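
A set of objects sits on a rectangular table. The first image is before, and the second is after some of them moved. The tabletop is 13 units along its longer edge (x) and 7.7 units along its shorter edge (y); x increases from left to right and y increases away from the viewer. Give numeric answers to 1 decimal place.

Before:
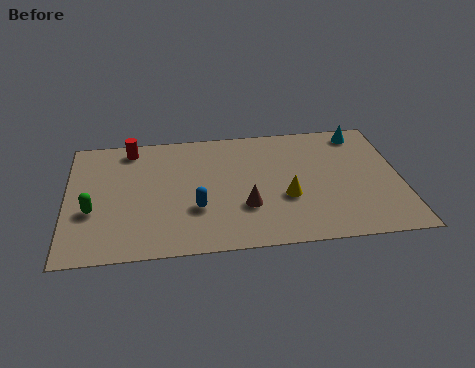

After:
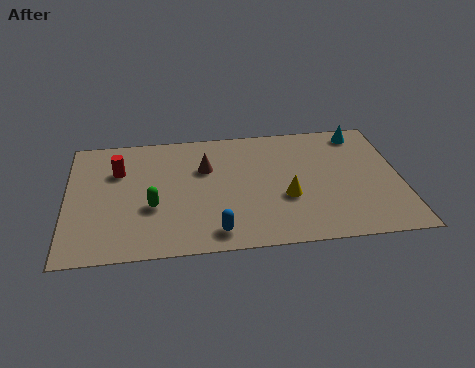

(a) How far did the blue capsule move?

1.7

The blue capsule moved from about (5.0, 2.6) to (5.7, 1.1), a distance of √(0.7² + 1.5²) ≈ 1.7.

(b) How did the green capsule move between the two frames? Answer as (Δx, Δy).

(2.3, 0.0)

From the two frames, the green capsule sits at roughly (1.0, 2.9) before and (3.3, 2.9) after.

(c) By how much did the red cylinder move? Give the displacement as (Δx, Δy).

(-0.5, -1.4)

The red cylinder was at about (2.5, 6.7) and moved to about (2.0, 5.3).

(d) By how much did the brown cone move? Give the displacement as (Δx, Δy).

(-1.5, 2.6)

From the two frames, the brown cone sits at roughly (6.9, 2.5) before and (5.4, 5.1) after.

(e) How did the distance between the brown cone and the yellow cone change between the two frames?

+2.2

The distance was about 1.6 in the first image and 3.8 in the second, so they moved 2.2 units further apart.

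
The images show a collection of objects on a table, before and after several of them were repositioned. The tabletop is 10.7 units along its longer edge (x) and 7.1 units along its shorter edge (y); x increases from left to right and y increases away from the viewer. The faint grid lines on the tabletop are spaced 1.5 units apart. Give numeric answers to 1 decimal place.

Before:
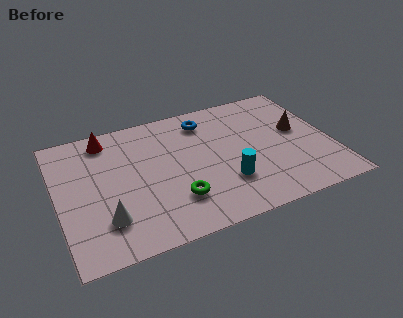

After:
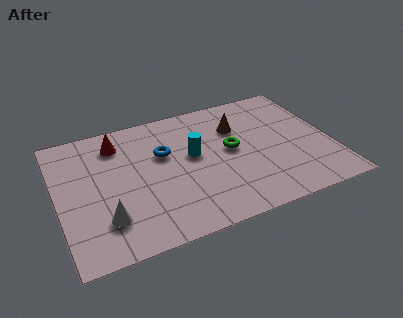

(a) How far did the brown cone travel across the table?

2.5

The brown cone was near (9.5, 4.0) before and (7.2, 5.0) after, so it travelled √(2.3² + 1.0²) ≈ 2.5 units.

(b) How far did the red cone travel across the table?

0.6

From (2.1, 6.1) to (2.5, 5.7), the red cone covered √(0.4² + 0.4²) ≈ 0.6 units.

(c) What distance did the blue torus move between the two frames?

2.2

The blue torus was near (6.0, 5.8) before and (4.2, 4.5) after, so it travelled √(1.8² + 1.3²) ≈ 2.2 units.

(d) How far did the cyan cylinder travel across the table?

2.2

From (6.4, 2.1) to (5.3, 4.0), the cyan cylinder covered √(1.1² + 1.9²) ≈ 2.2 units.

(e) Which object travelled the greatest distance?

the green torus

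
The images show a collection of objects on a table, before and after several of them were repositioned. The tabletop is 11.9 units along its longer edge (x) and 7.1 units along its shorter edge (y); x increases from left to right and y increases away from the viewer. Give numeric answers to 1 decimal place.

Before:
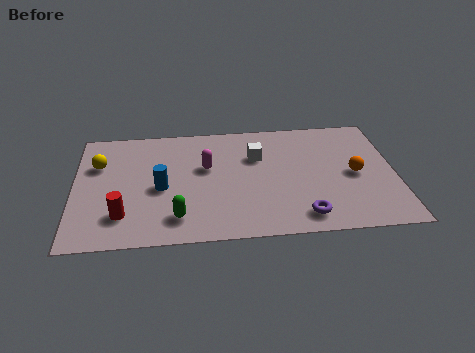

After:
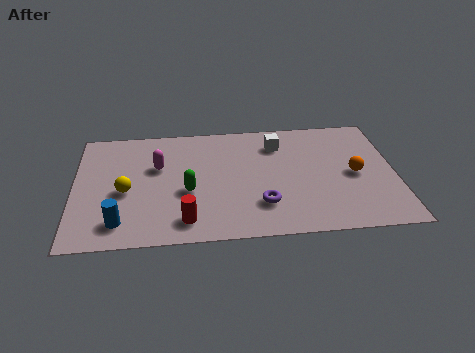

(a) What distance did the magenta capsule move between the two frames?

1.8

The magenta capsule was near (4.9, 4.3) before and (3.1, 4.5) after, so it travelled √(1.8² + 0.2²) ≈ 1.8 units.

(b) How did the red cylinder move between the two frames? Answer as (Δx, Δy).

(2.3, -0.5)

From the two frames, the red cylinder sits at roughly (1.8, 1.7) before and (4.1, 1.2) after.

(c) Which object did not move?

the orange sphere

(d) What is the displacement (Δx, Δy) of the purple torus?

(-1.5, 0.8)

From the two frames, the purple torus sits at roughly (8.4, 1.1) before and (6.9, 1.9) after.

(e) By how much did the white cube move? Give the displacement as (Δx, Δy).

(0.8, 0.7)

The white cube was at about (6.8, 4.8) and moved to about (7.6, 5.5).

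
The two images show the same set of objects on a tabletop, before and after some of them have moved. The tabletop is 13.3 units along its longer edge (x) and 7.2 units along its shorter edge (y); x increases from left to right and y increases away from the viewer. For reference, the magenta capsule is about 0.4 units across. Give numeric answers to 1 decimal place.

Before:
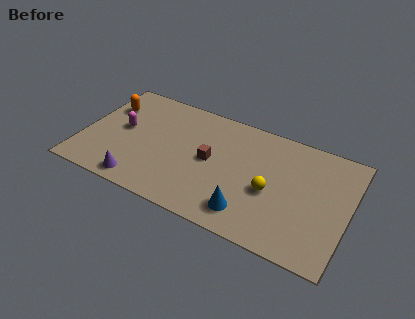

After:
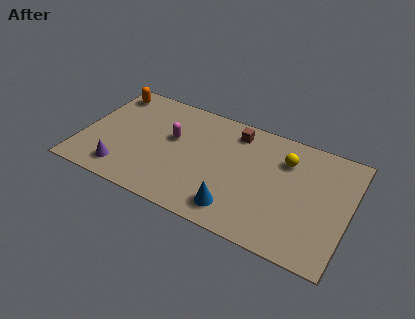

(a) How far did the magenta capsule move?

2.5

The magenta capsule moved from about (1.9, 3.9) to (4.4, 4.3), a distance of √(2.5² + 0.4²) ≈ 2.5.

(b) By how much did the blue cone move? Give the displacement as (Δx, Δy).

(-0.6, -0.1)

The blue cone started near (8.6, 1.4) and ended near (8.0, 1.3).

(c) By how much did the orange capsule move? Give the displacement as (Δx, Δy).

(-0.1, 1.0)

From the two frames, the orange capsule sits at roughly (1.0, 5.1) before and (0.9, 6.1) after.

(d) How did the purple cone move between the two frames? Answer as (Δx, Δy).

(-0.9, 0.4)

From the two frames, the purple cone sits at roughly (3.2, 0.9) before and (2.3, 1.3) after.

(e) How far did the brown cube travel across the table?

2.5

The brown cube moved from about (6.4, 3.7) to (7.4, 6.0), a distance of √(1.0² + 2.3²) ≈ 2.5.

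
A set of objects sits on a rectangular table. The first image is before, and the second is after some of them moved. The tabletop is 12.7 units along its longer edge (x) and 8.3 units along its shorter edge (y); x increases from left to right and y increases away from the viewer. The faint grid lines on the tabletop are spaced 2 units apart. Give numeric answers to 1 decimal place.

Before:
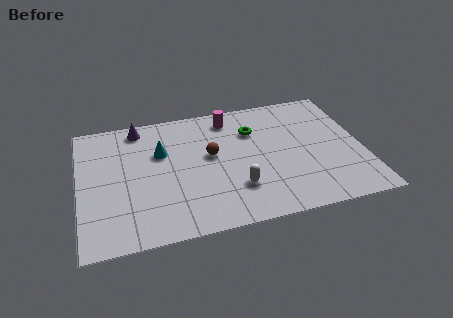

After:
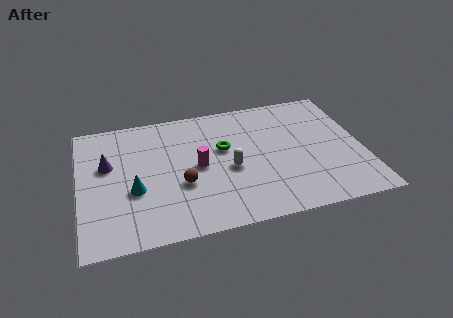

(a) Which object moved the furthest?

the magenta cylinder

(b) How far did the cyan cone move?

2.6

From (3.7, 5.4) to (2.4, 3.2), the cyan cone covered √(1.3² + 2.2²) ≈ 2.6 units.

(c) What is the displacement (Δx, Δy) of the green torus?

(-1.4, -0.9)

From the two frames, the green torus sits at roughly (7.9, 5.9) before and (6.5, 5.0) after.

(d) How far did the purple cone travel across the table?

2.7

The purple cone moved from about (2.8, 7.3) to (1.3, 5.1), a distance of √(1.5² + 2.2²) ≈ 2.7.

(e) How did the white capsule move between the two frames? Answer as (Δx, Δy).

(-0.2, 1.3)

From the two frames, the white capsule sits at roughly (6.9, 2.3) before and (6.7, 3.6) after.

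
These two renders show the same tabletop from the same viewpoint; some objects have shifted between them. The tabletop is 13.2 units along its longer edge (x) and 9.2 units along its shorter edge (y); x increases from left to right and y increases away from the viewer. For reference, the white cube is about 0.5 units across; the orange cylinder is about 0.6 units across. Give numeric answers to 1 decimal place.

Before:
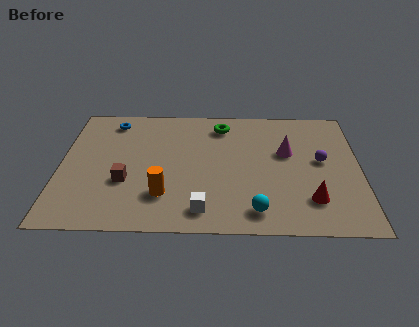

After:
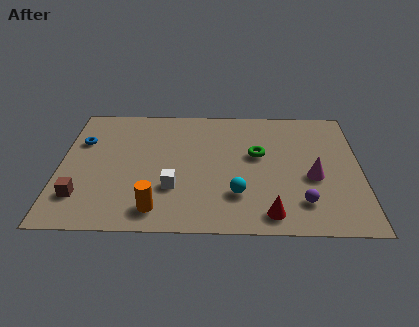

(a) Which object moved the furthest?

the purple sphere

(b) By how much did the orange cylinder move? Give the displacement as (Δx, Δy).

(-0.3, -1.0)

The orange cylinder was at about (4.6, 2.4) and moved to about (4.3, 1.4).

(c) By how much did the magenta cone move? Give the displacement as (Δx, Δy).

(1.1, -1.8)

The magenta cone was at about (10.0, 5.6) and moved to about (11.1, 3.8).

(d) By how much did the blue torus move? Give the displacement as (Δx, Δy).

(-1.3, -1.6)

From the two frames, the blue torus sits at roughly (2.2, 7.8) before and (0.9, 6.2) after.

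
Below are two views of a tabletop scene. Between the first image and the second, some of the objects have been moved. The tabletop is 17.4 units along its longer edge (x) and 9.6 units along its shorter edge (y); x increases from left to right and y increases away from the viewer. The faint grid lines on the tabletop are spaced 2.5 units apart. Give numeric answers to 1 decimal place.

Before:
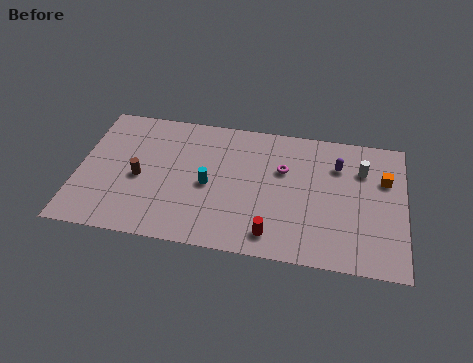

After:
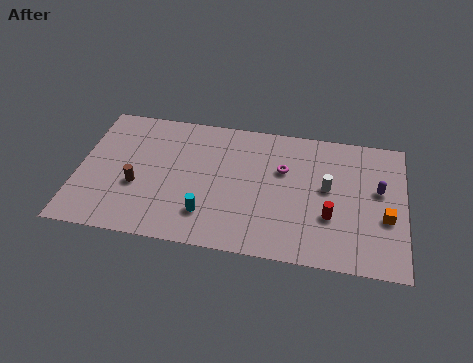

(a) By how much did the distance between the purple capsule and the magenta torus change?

+2.1

Before: roughly 3.0 units apart; after: 5.1. That's 2.1 units further apart.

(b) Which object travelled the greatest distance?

the red cylinder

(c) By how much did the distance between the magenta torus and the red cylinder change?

-0.8

Before: roughly 4.7 units apart; after: 3.9. That's 0.8 units closer together.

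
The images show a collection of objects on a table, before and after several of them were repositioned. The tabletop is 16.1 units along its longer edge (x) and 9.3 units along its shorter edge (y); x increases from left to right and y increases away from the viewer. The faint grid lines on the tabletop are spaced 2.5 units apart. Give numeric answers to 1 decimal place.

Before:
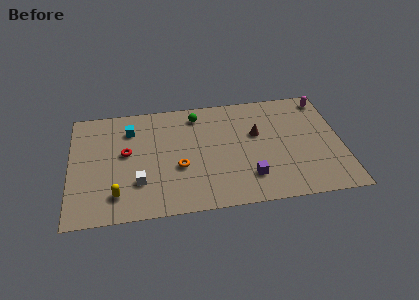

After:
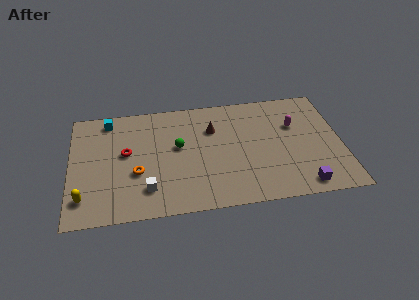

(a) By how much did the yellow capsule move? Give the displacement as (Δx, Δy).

(-1.9, 0.0)

From the two frames, the yellow capsule sits at roughly (2.7, 1.9) before and (0.8, 1.9) after.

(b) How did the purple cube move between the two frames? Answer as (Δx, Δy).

(3.1, -1.1)

From the two frames, the purple cube sits at roughly (10.5, 2.2) before and (13.6, 1.1) after.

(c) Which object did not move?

the red torus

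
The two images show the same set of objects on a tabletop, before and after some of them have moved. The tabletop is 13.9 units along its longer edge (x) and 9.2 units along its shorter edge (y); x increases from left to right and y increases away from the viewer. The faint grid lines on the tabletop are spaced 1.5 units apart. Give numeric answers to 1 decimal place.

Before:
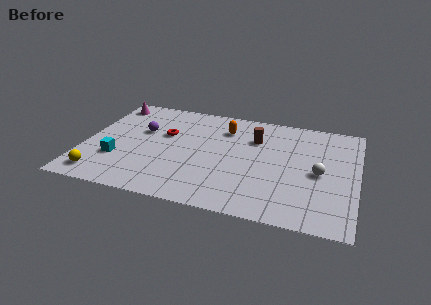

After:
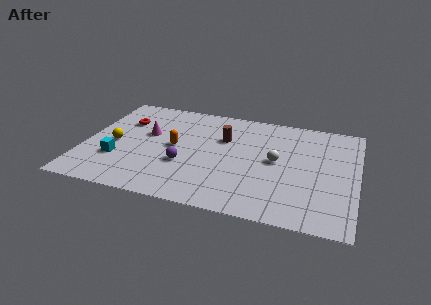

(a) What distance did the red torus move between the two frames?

2.3

The red torus was near (4.0, 5.7) before and (1.8, 6.4) after, so it travelled √(2.2² + 0.7²) ≈ 2.3 units.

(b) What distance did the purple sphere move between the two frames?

3.4

From (2.8, 5.7) to (5.2, 3.3), the purple sphere covered √(2.4² + 2.4²) ≈ 3.4 units.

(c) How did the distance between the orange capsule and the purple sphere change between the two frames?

-2.9

Before: roughly 4.4 units apart; after: 1.5. That's 2.9 units closer together.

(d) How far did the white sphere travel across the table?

2.3

The white sphere was near (12.0, 4.3) before and (9.8, 4.8) after, so it travelled √(2.2² + 0.5²) ≈ 2.3 units.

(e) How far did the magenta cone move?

3.3

The magenta cone moved from about (0.9, 7.9) to (3.1, 5.5), a distance of √(2.2² + 2.4²) ≈ 3.3.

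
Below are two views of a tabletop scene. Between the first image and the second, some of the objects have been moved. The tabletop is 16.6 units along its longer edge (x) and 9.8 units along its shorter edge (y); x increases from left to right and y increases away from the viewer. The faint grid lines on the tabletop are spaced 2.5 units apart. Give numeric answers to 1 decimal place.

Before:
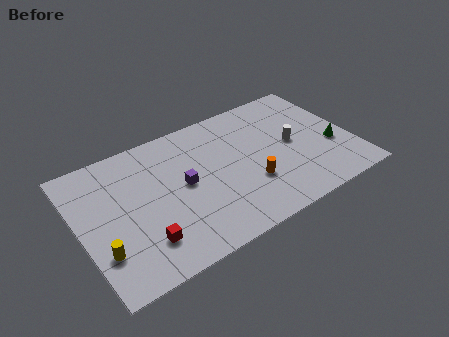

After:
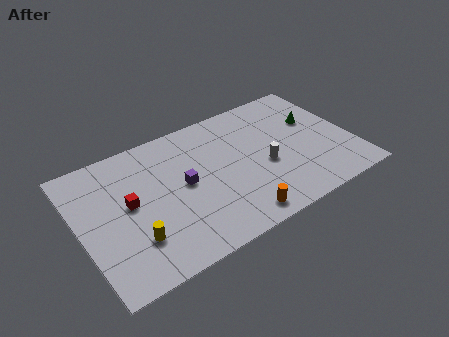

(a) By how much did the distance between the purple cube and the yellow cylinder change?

-1.6

They were about 5.8 units apart before and 4.2 after — 1.6 units closer together.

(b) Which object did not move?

the purple cube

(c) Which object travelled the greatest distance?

the red cube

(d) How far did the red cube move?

3.0

The red cube moved from about (3.4, 2.3) to (3.0, 5.3), a distance of √(0.4² + 3.0²) ≈ 3.0.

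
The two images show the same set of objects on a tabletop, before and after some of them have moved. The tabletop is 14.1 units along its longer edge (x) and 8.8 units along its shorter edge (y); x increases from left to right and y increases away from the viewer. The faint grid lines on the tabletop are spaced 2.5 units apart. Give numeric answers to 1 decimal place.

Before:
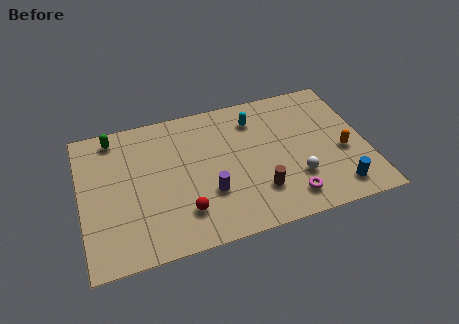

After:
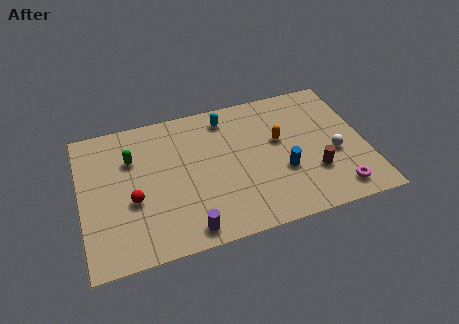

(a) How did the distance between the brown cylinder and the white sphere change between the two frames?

-0.5

The distance was about 1.9 in the first image and 1.4 in the second, so they moved 0.5 units closer together.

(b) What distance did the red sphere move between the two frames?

2.8

The red sphere was near (4.9, 2.1) before and (2.5, 3.5) after, so it travelled √(2.4² + 1.4²) ≈ 2.8 units.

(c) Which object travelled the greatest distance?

the orange capsule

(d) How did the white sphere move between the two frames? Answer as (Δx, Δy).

(2.0, 1.0)

The white sphere was at about (10.5, 2.6) and moved to about (12.5, 3.6).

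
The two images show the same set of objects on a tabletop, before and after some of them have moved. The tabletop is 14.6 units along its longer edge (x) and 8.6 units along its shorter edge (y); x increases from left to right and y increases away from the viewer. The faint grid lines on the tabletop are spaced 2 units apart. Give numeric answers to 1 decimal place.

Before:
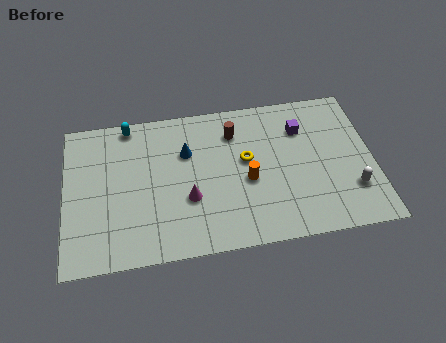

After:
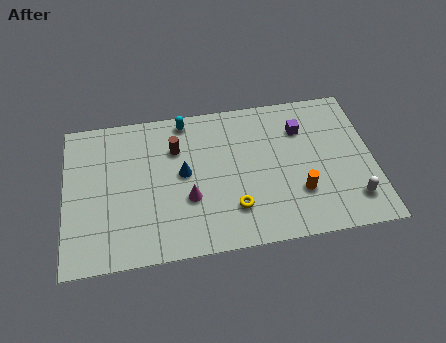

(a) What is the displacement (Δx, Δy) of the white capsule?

(0.0, -0.6)

From the two frames, the white capsule sits at roughly (13.5, 2.4) before and (13.5, 1.8) after.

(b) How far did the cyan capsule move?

2.7

The cyan capsule was near (3.1, 7.8) before and (5.8, 7.7) after, so it travelled √(2.7² + 0.1²) ≈ 2.7 units.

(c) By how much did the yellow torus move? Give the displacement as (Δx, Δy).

(-0.7, -2.7)

The yellow torus started near (8.6, 4.9) and ended near (7.9, 2.2).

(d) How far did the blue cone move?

1.2

From (5.8, 5.8) to (5.6, 4.6), the blue cone covered √(0.2² + 1.2²) ≈ 1.2 units.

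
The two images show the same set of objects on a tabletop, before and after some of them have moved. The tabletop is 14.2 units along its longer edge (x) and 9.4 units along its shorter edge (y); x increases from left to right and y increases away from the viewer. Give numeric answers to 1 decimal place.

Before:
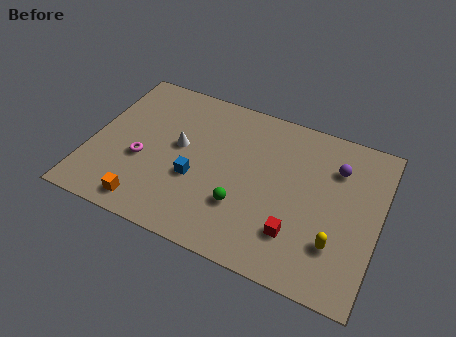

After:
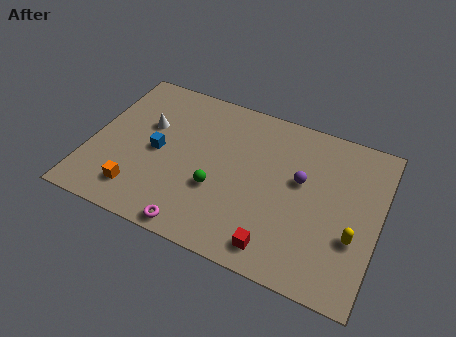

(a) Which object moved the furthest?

the magenta torus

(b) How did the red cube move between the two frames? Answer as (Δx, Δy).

(-0.8, -1.1)

The red cube started near (10.4, 2.4) and ended near (9.6, 1.3).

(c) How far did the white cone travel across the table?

1.8

From (4.3, 5.2) to (2.6, 5.9), the white cone covered √(1.7² + 0.7²) ≈ 1.8 units.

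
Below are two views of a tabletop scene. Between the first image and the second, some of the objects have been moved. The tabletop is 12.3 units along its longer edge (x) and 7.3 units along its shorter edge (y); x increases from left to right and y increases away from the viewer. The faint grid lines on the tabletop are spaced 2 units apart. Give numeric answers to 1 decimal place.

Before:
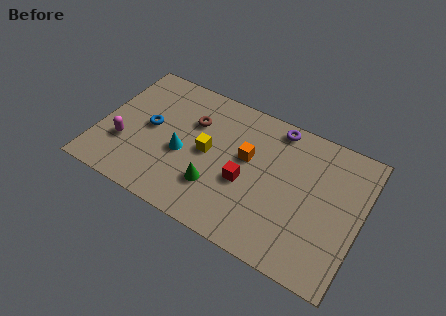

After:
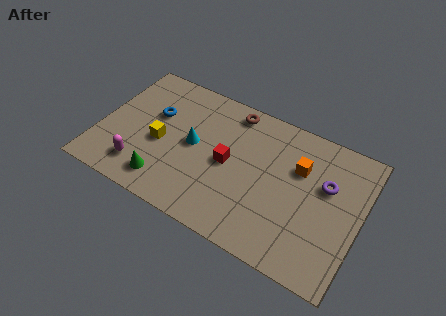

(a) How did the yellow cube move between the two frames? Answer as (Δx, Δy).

(-2.2, -0.5)

The yellow cube started near (5.1, 3.7) and ended near (2.9, 3.2).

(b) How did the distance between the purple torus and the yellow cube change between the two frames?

+3.8

Before: roughly 4.0 units apart; after: 7.8. That's 3.8 units further apart.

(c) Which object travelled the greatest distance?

the purple torus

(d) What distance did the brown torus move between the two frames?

2.2

From (4.2, 5.0) to (5.9, 6.4), the brown torus covered √(1.7² + 1.4²) ≈ 2.2 units.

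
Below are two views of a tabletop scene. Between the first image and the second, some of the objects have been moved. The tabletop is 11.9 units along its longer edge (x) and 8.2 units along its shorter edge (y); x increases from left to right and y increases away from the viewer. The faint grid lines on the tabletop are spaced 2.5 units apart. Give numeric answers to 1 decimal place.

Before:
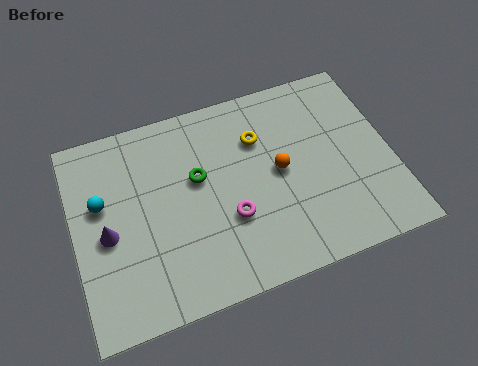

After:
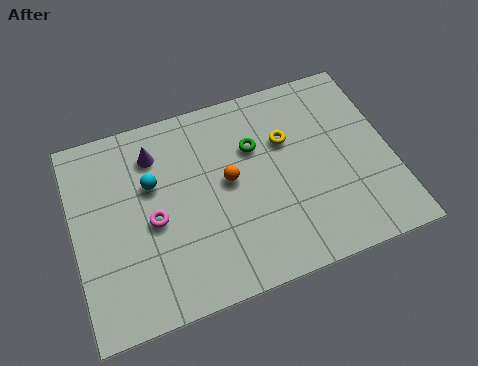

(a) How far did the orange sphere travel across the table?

1.9

The orange sphere was near (7.7, 4.2) before and (5.8, 4.4) after, so it travelled √(1.9² + 0.2²) ≈ 1.9 units.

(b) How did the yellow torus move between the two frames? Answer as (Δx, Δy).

(1.0, -0.4)

From the two frames, the yellow torus sits at roughly (7.1, 5.8) before and (8.1, 5.4) after.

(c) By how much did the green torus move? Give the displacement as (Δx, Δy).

(2.2, 0.6)

The green torus started near (4.7, 4.9) and ended near (6.9, 5.5).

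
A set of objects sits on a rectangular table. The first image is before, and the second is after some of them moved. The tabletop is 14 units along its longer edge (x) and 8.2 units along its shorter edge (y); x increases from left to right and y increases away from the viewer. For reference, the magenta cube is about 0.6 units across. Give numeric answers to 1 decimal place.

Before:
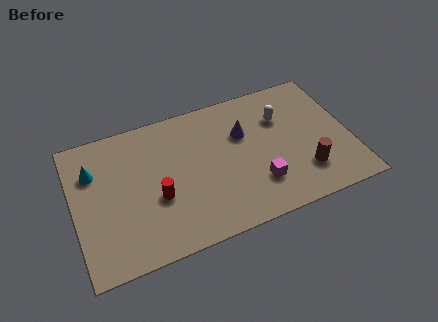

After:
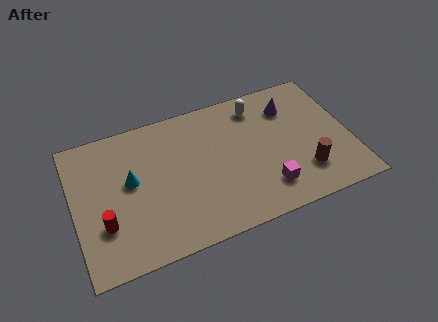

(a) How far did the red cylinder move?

2.8

From (4.1, 3.2) to (1.4, 2.6), the red cylinder covered √(2.7² + 0.6²) ≈ 2.8 units.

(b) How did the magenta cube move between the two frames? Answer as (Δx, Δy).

(0.4, -0.4)

The magenta cube started near (9.1, 2.2) and ended near (9.5, 1.8).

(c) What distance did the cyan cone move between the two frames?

2.2

The cyan cone moved from about (1.1, 5.8) to (2.9, 4.6), a distance of √(1.8² + 1.2²) ≈ 2.2.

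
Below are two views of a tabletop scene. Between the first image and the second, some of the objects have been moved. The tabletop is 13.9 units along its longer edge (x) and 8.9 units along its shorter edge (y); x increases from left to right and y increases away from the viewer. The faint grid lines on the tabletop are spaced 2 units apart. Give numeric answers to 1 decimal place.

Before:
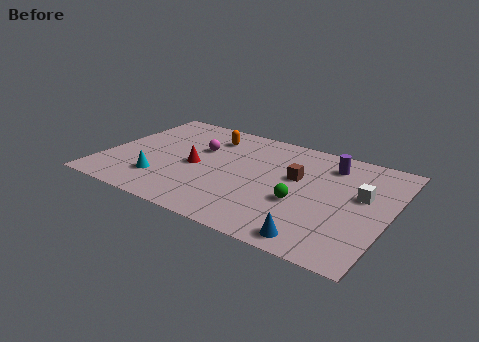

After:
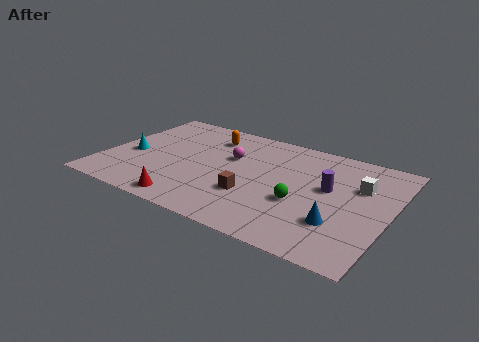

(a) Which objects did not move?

the green sphere and the orange capsule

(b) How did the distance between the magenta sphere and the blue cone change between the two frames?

-1.6

They were about 8.0 units apart before and 6.4 after — 1.6 units closer together.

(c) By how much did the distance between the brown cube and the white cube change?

+2.5

They were about 3.2 units apart before and 5.7 after — 2.5 units further apart.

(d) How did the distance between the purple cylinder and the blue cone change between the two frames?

-3.5

The distance was about 6.1 in the first image and 2.6 in the second, so they moved 3.5 units closer together.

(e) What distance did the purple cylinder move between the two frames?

2.0

From (10.7, 7.1) to (10.9, 5.1), the purple cylinder covered √(0.2² + 2.0²) ≈ 2.0 units.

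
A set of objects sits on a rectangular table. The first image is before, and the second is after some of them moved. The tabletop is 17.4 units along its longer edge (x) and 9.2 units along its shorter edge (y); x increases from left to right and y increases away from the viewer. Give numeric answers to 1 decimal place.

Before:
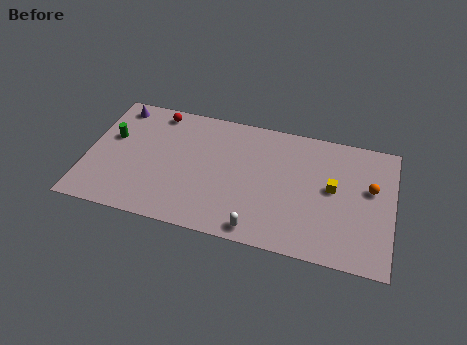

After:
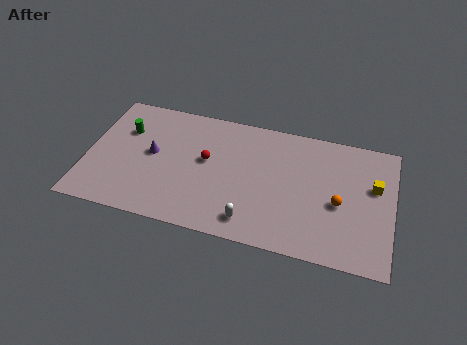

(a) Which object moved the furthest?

the red sphere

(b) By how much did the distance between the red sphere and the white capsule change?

-4.9

They were about 9.5 units apart before and 4.6 after — 4.9 units closer together.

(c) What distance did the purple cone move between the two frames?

3.9

From (1.4, 8.0) to (3.7, 4.9), the purple cone covered √(2.3² + 3.1²) ≈ 3.9 units.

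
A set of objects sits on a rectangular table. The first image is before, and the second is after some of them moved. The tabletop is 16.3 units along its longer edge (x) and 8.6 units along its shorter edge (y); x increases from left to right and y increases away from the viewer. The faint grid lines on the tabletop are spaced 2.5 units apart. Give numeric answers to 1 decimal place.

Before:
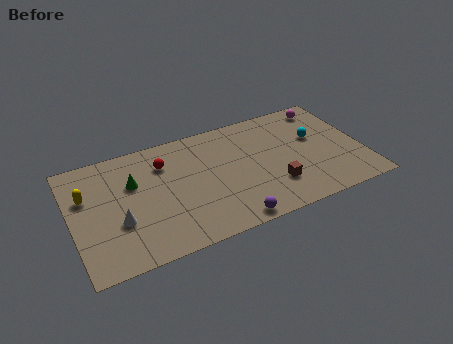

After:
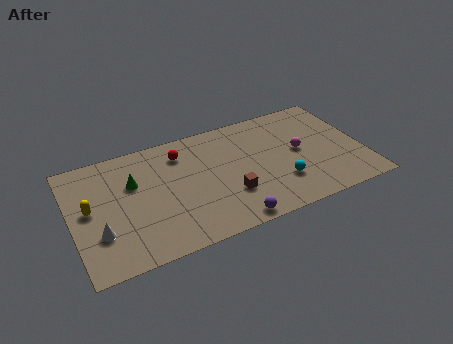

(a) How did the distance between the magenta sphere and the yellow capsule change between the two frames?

-2.1

The distance was about 13.9 in the first image and 11.8 in the second, so they moved 2.1 units closer together.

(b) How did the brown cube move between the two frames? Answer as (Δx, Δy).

(-2.5, 0.3)

From the two frames, the brown cube sits at roughly (11.1, 2.4) before and (8.6, 2.7) after.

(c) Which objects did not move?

the purple sphere and the green cone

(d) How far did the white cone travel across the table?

1.2

The white cone moved from about (2.5, 3.1) to (1.4, 2.7), a distance of √(1.1² + 0.4²) ≈ 1.2.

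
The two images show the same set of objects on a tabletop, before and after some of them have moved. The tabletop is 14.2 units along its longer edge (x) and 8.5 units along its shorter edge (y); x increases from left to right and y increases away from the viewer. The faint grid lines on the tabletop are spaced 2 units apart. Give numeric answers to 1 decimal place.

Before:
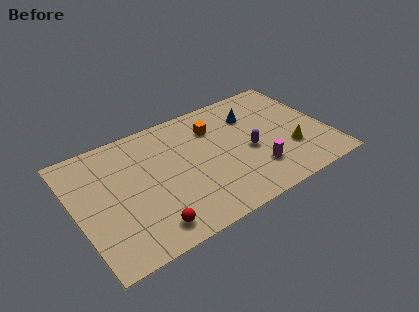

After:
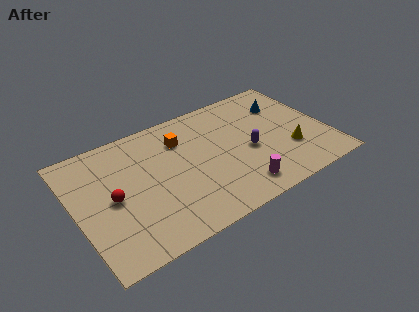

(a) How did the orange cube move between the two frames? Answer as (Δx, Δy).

(-1.9, 0.0)

The orange cube started near (8.1, 6.3) and ended near (6.2, 6.3).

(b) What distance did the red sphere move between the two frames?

3.2

The red sphere moved from about (3.6, 1.3) to (2.0, 4.1), a distance of √(1.6² + 2.8²) ≈ 3.2.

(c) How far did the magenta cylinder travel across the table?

1.4

From (9.8, 2.2) to (8.7, 1.4), the magenta cylinder covered √(1.1² + 0.8²) ≈ 1.4 units.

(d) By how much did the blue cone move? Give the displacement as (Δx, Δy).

(1.9, 0.0)

The blue cone was at about (10.3, 6.2) and moved to about (12.2, 6.2).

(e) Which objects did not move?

the yellow cone and the purple capsule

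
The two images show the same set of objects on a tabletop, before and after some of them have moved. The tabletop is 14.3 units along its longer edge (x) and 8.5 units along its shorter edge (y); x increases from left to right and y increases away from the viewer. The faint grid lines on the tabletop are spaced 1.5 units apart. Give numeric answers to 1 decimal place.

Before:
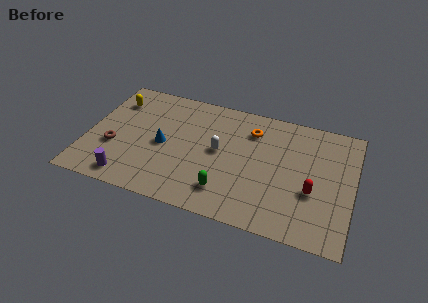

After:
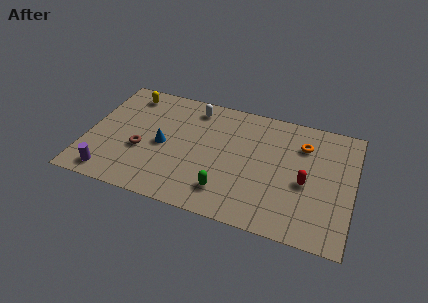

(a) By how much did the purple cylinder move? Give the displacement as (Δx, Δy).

(-1.0, 0.0)

From the two frames, the purple cylinder sits at roughly (2.5, 1.1) before and (1.5, 1.1) after.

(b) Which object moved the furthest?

the white capsule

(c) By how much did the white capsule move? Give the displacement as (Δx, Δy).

(-1.6, 2.7)

The white capsule started near (7.1, 4.5) and ended near (5.5, 7.2).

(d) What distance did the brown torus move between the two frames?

1.5

The brown torus moved from about (1.5, 3.1) to (3.0, 3.3), a distance of √(1.5² + 0.2²) ≈ 1.5.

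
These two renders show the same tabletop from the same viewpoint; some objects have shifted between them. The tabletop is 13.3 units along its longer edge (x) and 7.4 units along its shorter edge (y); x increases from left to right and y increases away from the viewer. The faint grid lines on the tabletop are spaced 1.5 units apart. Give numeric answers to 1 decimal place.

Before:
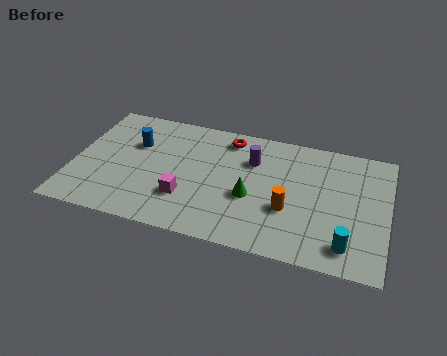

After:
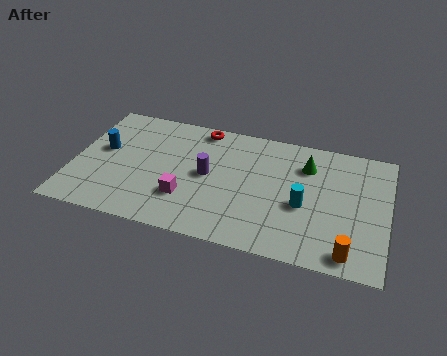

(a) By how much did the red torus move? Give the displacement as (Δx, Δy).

(-1.2, 0.3)

From the two frames, the red torus sits at roughly (6.4, 6.3) before and (5.2, 6.6) after.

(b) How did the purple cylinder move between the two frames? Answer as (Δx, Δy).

(-1.8, -1.4)

From the two frames, the purple cylinder sits at roughly (7.5, 5.2) before and (5.7, 3.8) after.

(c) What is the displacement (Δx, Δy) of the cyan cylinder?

(-1.9, 1.8)

The cyan cylinder was at about (11.7, 1.3) and moved to about (9.8, 3.1).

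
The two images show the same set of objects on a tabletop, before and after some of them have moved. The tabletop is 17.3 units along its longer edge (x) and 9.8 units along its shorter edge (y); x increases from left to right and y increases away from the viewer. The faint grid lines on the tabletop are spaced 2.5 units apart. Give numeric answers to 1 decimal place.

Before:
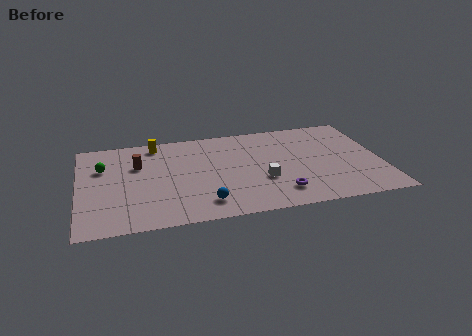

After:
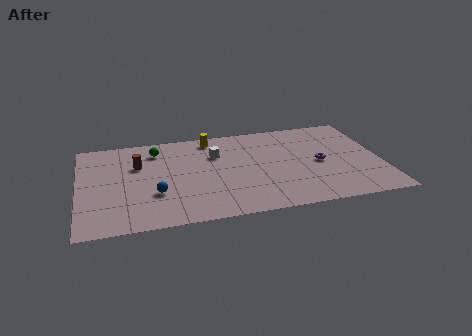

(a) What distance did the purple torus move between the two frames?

3.7

From (11.3, 2.0) to (13.8, 4.7), the purple torus covered √(2.5² + 2.7²) ≈ 3.7 units.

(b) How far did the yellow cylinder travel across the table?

3.2

The yellow cylinder moved from about (4.5, 8.6) to (7.7, 8.6), a distance of √(3.2² + 0.0²) ≈ 3.2.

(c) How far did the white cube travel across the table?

4.1

The white cube moved from about (10.4, 3.5) to (7.9, 6.8), a distance of √(2.5² + 3.3²) ≈ 4.1.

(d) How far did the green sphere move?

3.4

The green sphere moved from about (1.4, 6.6) to (4.5, 7.9), a distance of √(3.1² + 1.3²) ≈ 3.4.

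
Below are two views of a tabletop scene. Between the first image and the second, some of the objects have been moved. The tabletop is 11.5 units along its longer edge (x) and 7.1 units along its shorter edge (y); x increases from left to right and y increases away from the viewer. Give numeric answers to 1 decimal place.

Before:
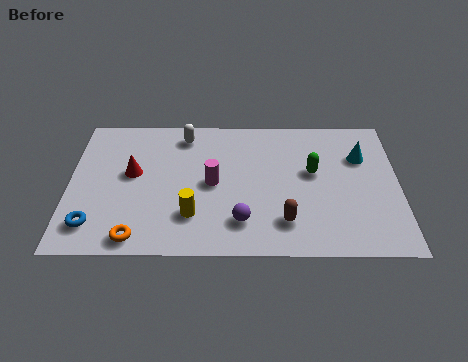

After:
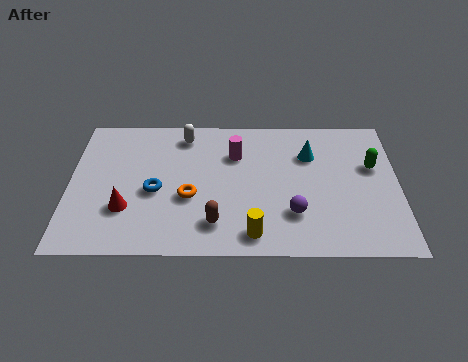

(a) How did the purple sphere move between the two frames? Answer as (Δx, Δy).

(1.8, 0.4)

From the two frames, the purple sphere sits at roughly (6.0, 1.6) before and (7.8, 2.0) after.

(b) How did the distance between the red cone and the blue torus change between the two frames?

-1.6

They were about 2.9 units apart before and 1.3 after — 1.6 units closer together.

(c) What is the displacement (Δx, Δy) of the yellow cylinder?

(2.1, -0.9)

The yellow cylinder was at about (4.3, 1.9) and moved to about (6.4, 1.0).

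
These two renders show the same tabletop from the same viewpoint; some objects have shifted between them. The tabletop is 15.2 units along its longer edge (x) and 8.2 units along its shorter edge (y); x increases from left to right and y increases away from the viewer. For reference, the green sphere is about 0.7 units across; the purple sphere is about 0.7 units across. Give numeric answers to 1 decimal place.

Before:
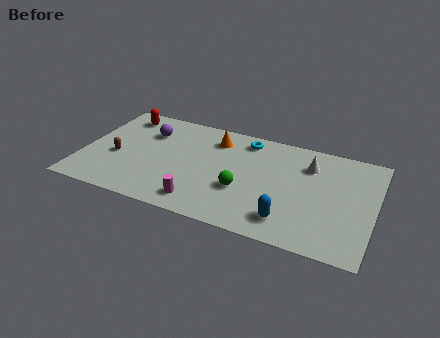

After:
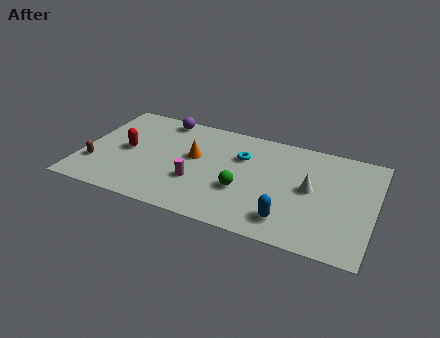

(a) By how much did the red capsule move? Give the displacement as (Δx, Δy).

(0.6, -2.8)

From the two frames, the red capsule sits at roughly (1.7, 6.9) before and (2.3, 4.1) after.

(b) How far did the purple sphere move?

1.5

From (3.2, 5.9) to (3.8, 7.3), the purple sphere covered √(0.6² + 1.4²) ≈ 1.5 units.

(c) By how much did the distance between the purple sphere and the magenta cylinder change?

-0.6

They were about 5.7 units apart before and 5.1 after — 0.6 units closer together.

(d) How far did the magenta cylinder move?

1.6

The magenta cylinder moved from about (6.5, 1.3) to (6.1, 2.8), a distance of √(0.4² + 1.5²) ≈ 1.6.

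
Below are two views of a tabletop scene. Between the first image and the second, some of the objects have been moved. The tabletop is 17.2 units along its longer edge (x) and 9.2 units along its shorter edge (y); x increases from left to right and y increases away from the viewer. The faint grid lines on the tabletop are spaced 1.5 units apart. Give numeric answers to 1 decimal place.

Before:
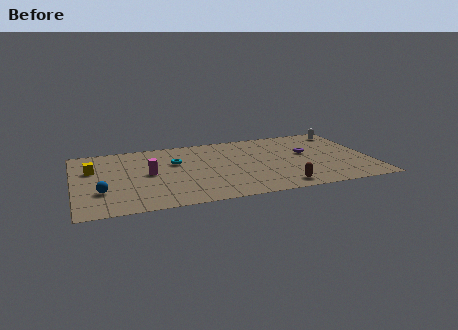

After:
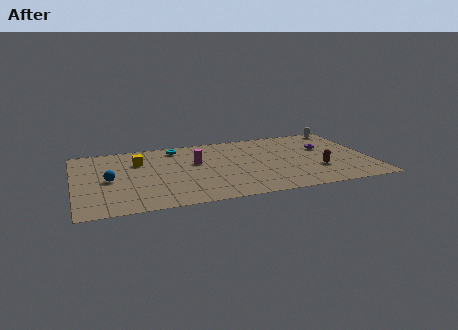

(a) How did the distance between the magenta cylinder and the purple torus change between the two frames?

-1.7

Before: roughly 9.3 units apart; after: 7.6. That's 1.7 units closer together.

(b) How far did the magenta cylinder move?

2.9

From (4.3, 4.7) to (7.1, 5.6), the magenta cylinder covered √(2.8² + 0.9²) ≈ 2.9 units.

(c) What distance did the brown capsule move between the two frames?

2.9

The brown capsule was near (11.7, 1.2) before and (14.0, 2.9) after, so it travelled √(2.3² + 1.7²) ≈ 2.9 units.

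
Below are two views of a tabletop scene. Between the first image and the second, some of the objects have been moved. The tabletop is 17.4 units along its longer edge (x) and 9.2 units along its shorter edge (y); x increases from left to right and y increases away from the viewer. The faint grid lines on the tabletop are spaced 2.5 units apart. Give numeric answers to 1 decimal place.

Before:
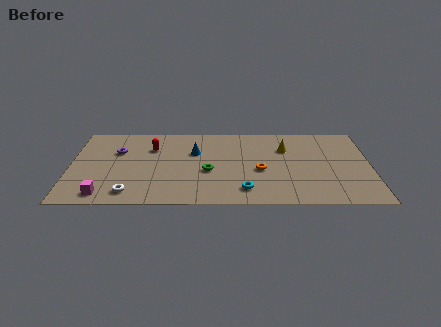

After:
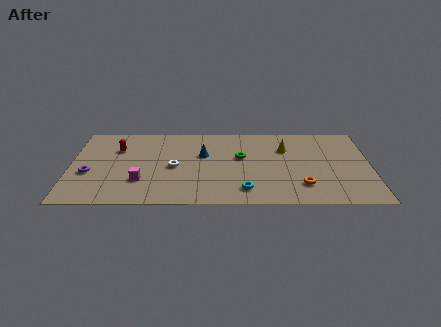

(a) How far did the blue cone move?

0.6

From (7.2, 6.0) to (7.7, 5.7), the blue cone covered √(0.5² + 0.3²) ≈ 0.6 units.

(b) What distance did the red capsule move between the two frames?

2.0

The red capsule moved from about (4.7, 6.5) to (2.7, 6.4), a distance of √(2.0² + 0.1²) ≈ 2.0.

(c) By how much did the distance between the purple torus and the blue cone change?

+2.4

Before: roughly 4.5 units apart; after: 6.9. That's 2.4 units further apart.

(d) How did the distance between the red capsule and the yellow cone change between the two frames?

+2.0

Before: roughly 7.8 units apart; after: 9.8. That's 2.0 units further apart.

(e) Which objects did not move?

the cyan torus and the yellow cone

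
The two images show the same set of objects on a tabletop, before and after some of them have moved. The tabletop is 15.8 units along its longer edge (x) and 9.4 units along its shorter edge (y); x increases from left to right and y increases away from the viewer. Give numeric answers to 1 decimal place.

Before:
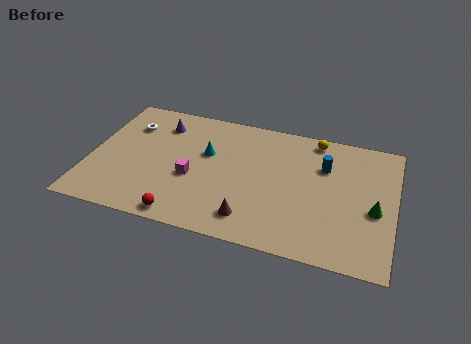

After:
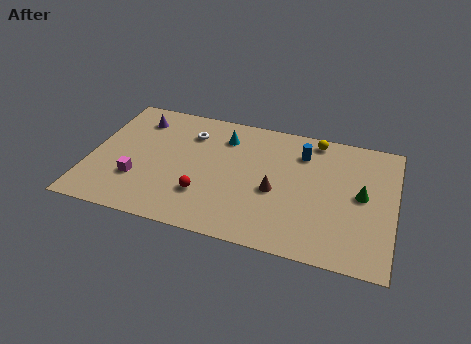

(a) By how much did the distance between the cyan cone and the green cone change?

-1.3

The distance was about 9.0 in the first image and 7.7 in the second, so they moved 1.3 units closer together.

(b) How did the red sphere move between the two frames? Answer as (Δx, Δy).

(0.9, 1.8)

The red sphere started near (5.2, 0.9) and ended near (6.1, 2.7).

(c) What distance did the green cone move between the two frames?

1.1

The green cone was near (14.8, 4.0) before and (14.1, 4.9) after, so it travelled √(0.7² + 0.9²) ≈ 1.1 units.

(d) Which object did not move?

the yellow sphere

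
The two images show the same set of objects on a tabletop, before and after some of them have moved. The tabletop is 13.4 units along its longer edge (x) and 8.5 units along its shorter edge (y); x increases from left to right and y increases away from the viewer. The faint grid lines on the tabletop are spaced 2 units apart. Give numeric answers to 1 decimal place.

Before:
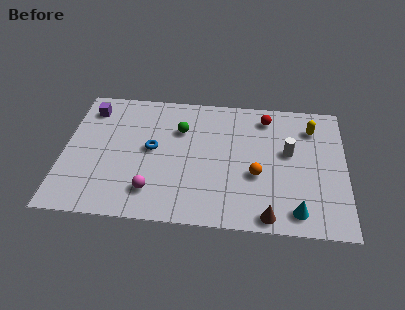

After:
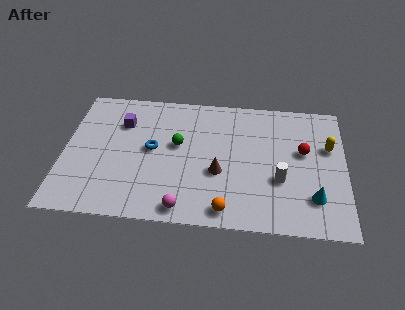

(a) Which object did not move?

the blue torus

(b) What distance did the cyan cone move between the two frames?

1.2

From (11.1, 1.2) to (11.9, 2.1), the cyan cone covered √(0.8² + 0.9²) ≈ 1.2 units.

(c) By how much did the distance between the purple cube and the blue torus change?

-1.7

The distance was about 3.9 in the first image and 2.2 in the second, so they moved 1.7 units closer together.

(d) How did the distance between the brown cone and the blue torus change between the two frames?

-3.3

The distance was about 6.7 in the first image and 3.4 in the second, so they moved 3.3 units closer together.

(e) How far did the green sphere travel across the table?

1.0

From (5.5, 5.9) to (5.4, 4.9), the green sphere covered √(0.1² + 1.0²) ≈ 1.0 units.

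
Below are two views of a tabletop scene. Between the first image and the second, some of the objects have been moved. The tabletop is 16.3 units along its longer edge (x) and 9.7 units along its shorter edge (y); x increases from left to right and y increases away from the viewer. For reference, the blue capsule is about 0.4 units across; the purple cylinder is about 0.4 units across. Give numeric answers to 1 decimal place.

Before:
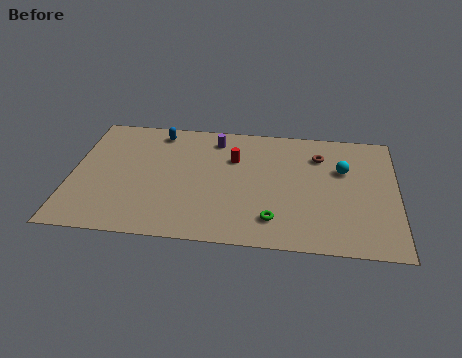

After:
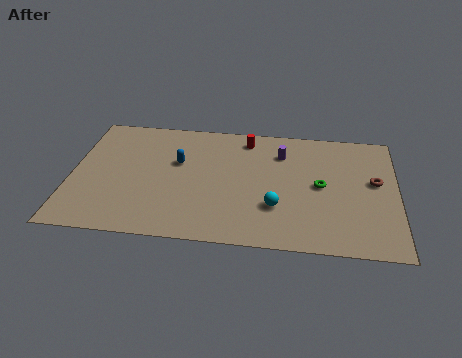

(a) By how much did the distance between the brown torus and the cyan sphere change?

+3.9

The distance was about 1.6 in the first image and 5.5 in the second, so they moved 3.9 units further apart.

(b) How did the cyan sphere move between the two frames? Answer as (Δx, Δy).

(-3.3, -3.3)

The cyan sphere started near (13.6, 6.3) and ended near (10.3, 3.0).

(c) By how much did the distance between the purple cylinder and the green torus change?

-3.7

Before: roughly 6.8 units apart; after: 3.1. That's 3.7 units closer together.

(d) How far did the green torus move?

3.7

The green torus moved from about (10.2, 2.0) to (12.5, 4.9), a distance of √(2.3² + 2.9²) ≈ 3.7.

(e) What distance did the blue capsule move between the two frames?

2.6

The blue capsule moved from about (4.2, 8.4) to (5.3, 6.0), a distance of √(1.1² + 2.4²) ≈ 2.6.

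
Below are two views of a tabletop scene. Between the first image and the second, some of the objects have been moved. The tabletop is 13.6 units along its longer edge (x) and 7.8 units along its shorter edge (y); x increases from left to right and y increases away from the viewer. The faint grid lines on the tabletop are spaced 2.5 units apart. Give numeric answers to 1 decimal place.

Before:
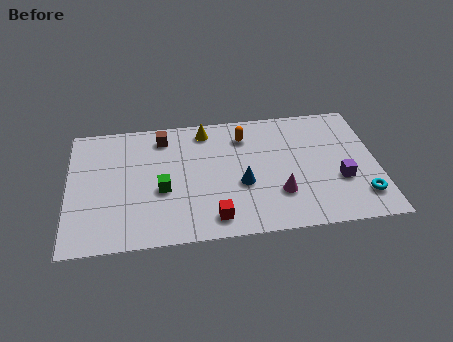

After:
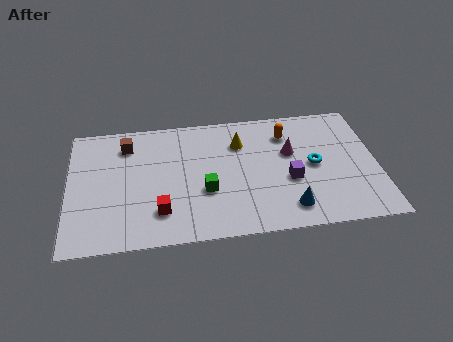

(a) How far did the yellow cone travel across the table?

1.8

The yellow cone was near (6.1, 6.7) before and (7.6, 5.7) after, so it travelled √(1.5² + 1.0²) ≈ 1.8 units.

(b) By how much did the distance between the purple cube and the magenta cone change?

-1.0

The distance was about 2.7 in the first image and 1.7 in the second, so they moved 1.0 units closer together.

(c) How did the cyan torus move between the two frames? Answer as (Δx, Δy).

(-2.0, 2.2)

From the two frames, the cyan torus sits at roughly (12.8, 1.7) before and (10.8, 3.9) after.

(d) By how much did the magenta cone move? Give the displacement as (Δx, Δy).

(0.6, 2.5)

From the two frames, the magenta cone sits at roughly (9.2, 2.3) before and (9.8, 4.8) after.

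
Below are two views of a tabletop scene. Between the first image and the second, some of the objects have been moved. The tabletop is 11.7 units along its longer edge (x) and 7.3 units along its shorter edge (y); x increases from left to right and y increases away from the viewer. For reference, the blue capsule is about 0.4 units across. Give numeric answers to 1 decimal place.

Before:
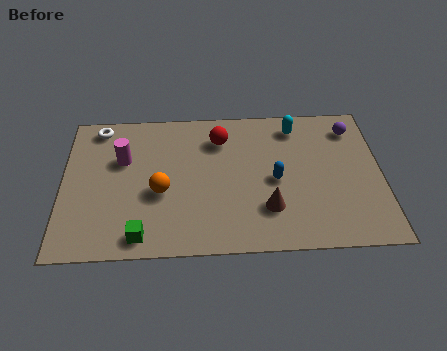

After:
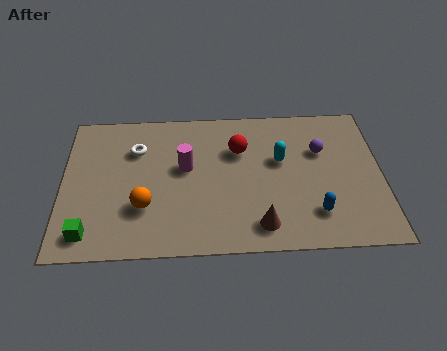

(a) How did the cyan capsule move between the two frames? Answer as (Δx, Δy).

(-0.6, -1.7)

The cyan capsule started near (8.6, 6.1) and ended near (8.0, 4.4).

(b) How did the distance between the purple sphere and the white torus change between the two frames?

-2.6

The distance was about 9.4 in the first image and 6.8 in the second, so they moved 2.6 units closer together.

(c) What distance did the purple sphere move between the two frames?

1.6

The purple sphere was near (10.7, 5.9) before and (9.5, 4.8) after, so it travelled √(1.2² + 1.1²) ≈ 1.6 units.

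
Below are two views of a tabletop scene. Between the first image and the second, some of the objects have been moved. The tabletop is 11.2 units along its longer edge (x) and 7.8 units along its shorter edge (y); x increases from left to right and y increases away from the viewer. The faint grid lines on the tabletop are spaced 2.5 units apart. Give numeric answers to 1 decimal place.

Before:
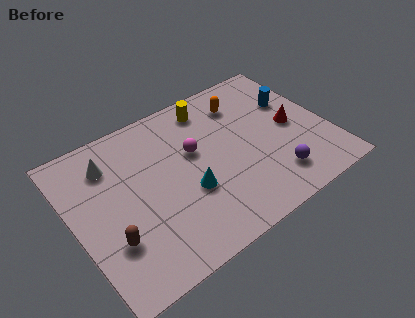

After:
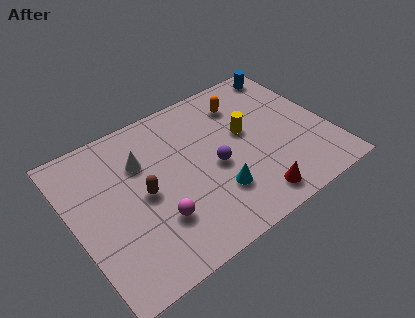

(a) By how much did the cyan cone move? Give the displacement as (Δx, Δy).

(1.1, -0.7)

The cyan cone started near (4.8, 2.9) and ended near (5.9, 2.2).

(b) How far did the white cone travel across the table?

1.4

The white cone was near (1.9, 6.0) before and (3.2, 5.4) after, so it travelled √(1.3² + 0.6²) ≈ 1.4 units.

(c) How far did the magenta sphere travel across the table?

3.2

From (5.4, 4.7) to (3.3, 2.3), the magenta sphere covered √(2.1² + 2.4²) ≈ 3.2 units.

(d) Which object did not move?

the orange capsule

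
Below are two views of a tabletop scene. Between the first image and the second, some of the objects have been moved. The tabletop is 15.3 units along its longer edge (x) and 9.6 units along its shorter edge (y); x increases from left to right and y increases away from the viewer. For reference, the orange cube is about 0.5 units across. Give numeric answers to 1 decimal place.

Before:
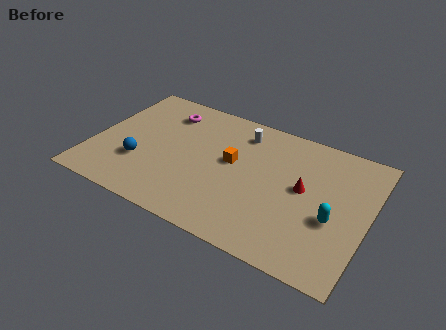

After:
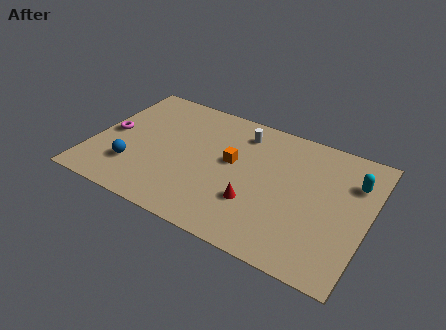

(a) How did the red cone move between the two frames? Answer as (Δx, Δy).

(-2.4, -2.2)

The red cone started near (11.7, 5.2) and ended near (9.3, 3.0).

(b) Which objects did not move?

the white cylinder and the orange cube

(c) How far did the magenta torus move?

4.0

From (3.6, 7.6) to (0.9, 4.7), the magenta torus covered √(2.7² + 2.9²) ≈ 4.0 units.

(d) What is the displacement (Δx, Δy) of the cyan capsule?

(0.8, 3.1)

From the two frames, the cyan capsule sits at roughly (13.5, 3.8) before and (14.3, 6.9) after.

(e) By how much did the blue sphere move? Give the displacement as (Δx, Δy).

(-0.3, -0.5)

The blue sphere started near (2.8, 3.1) and ended near (2.5, 2.6).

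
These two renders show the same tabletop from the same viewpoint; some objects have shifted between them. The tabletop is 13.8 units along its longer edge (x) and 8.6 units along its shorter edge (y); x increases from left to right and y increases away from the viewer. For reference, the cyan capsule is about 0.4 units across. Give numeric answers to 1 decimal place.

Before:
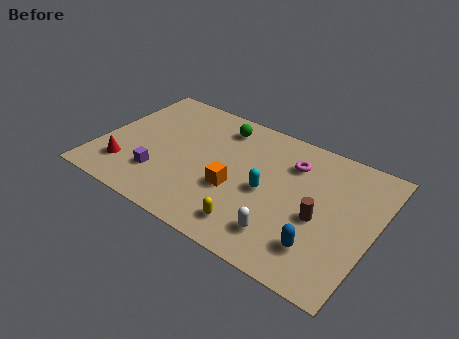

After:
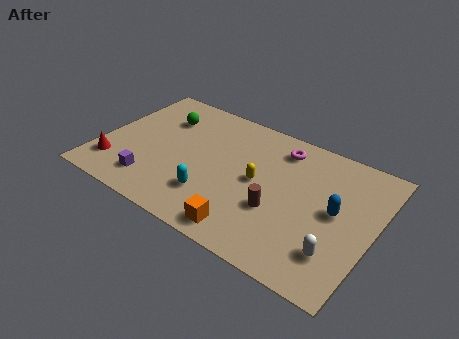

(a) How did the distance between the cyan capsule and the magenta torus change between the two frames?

+2.9

They were about 2.6 units apart before and 5.5 after — 2.9 units further apart.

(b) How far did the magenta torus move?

1.0

The magenta torus moved from about (9.4, 6.4) to (8.7, 7.1), a distance of √(0.7² + 0.7²) ≈ 1.0.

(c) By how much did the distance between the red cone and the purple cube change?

+0.3

The distance was about 1.7 in the first image and 2.0 in the second, so they moved 0.3 units further apart.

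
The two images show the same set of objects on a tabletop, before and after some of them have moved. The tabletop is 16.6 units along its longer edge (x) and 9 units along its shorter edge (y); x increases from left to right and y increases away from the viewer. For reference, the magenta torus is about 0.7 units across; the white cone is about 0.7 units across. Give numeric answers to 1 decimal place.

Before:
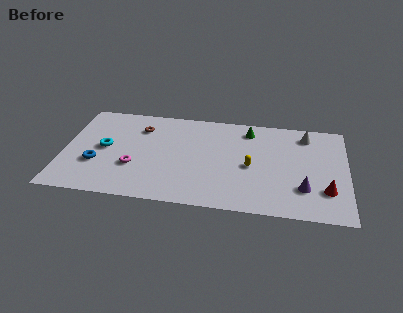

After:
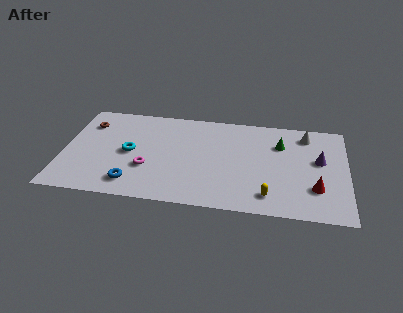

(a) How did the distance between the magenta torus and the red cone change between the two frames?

-1.4

The distance was about 11.2 in the first image and 9.8 in the second, so they moved 1.4 units closer together.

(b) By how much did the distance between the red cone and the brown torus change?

+2.3

They were about 11.8 units apart before and 14.1 after — 2.3 units further apart.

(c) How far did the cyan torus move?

1.5

The cyan torus was near (2.4, 4.6) before and (3.9, 4.4) after, so it travelled √(1.5² + 0.2²) ≈ 1.5 units.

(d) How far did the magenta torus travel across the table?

0.8

The magenta torus moved from about (4.2, 3.1) to (5.0, 3.1), a distance of √(0.8² + 0.0²) ≈ 0.8.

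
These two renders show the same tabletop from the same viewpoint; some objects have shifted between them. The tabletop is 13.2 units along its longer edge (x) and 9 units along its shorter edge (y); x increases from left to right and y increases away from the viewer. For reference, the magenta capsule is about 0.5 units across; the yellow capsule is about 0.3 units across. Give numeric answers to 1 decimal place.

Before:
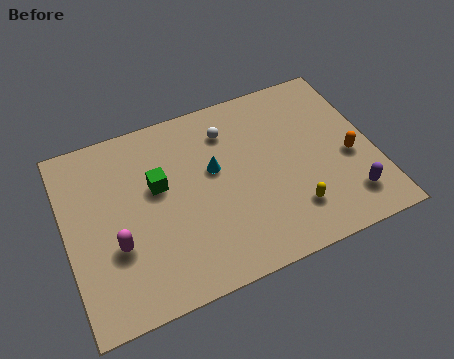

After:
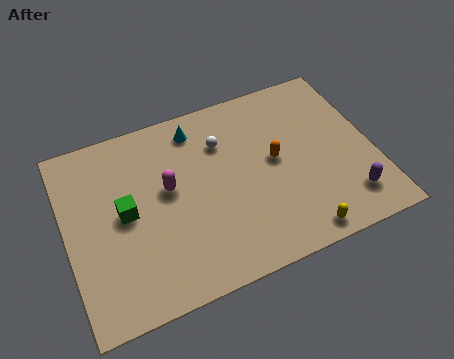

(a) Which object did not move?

the purple capsule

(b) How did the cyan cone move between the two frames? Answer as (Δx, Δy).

(-0.5, 2.3)

From the two frames, the cyan cone sits at roughly (6.4, 5.3) before and (5.9, 7.6) after.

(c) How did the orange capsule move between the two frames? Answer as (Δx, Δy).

(-3.1, 1.0)

The orange capsule started near (12.1, 3.8) and ended near (9.0, 4.8).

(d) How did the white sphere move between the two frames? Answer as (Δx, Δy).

(-0.3, -0.5)

The white sphere was at about (7.2, 7.0) and moved to about (6.9, 6.5).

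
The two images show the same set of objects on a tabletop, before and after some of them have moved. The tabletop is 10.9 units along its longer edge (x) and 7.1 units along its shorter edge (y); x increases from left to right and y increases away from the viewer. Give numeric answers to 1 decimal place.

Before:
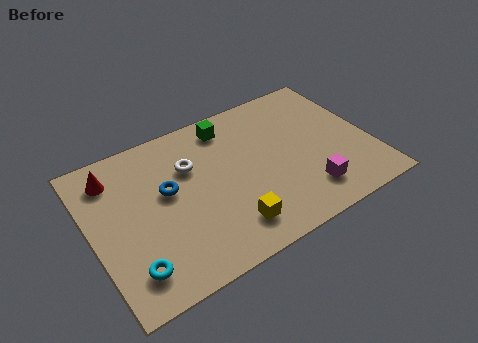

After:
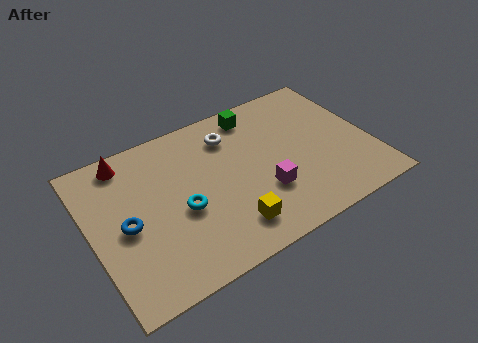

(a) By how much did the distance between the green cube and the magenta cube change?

-1.3

The distance was about 5.1 in the first image and 3.8 in the second, so they moved 1.3 units closer together.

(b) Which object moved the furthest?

the cyan torus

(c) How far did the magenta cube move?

1.8

The magenta cube was near (8.1, 1.5) before and (6.5, 2.3) after, so it travelled √(1.6² + 0.8²) ≈ 1.8 units.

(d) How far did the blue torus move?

1.9

From (3.0, 4.1) to (1.3, 3.3), the blue torus covered √(1.7² + 0.8²) ≈ 1.9 units.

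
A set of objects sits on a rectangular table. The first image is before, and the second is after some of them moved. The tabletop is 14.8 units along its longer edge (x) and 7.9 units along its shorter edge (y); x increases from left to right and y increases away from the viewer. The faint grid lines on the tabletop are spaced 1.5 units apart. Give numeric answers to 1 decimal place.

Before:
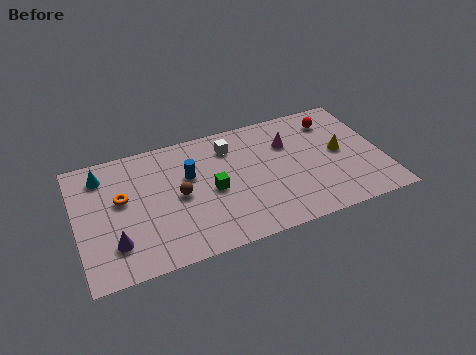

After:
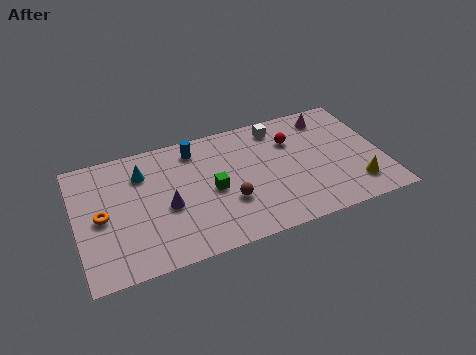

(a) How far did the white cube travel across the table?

2.5

The white cube moved from about (7.6, 6.2) to (10.0, 6.7), a distance of √(2.4² + 0.5²) ≈ 2.5.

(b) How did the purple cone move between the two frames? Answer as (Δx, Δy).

(2.6, 1.4)

From the two frames, the purple cone sits at roughly (1.7, 2.0) before and (4.3, 3.4) after.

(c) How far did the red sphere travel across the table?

2.2

The red sphere moved from about (12.7, 6.3) to (10.6, 5.6), a distance of √(2.1² + 0.7²) ≈ 2.2.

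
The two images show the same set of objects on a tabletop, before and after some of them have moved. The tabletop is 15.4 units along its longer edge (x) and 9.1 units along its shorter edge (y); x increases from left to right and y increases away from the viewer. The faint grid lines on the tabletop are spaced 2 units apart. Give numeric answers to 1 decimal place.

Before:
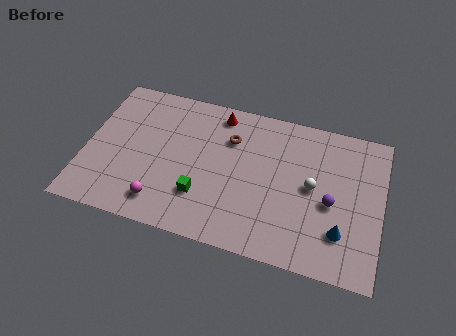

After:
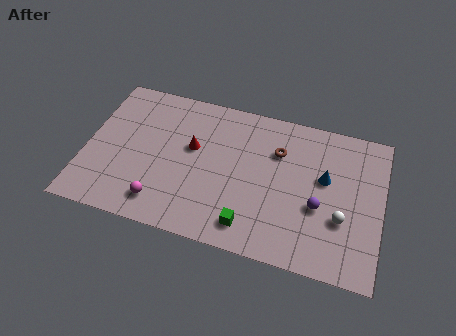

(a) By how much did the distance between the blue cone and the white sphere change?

-0.4

Before: roughly 2.8 units apart; after: 2.4. That's 0.4 units closer together.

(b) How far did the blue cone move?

3.2

From (13.4, 2.4) to (12.4, 5.4), the blue cone covered √(1.0² + 3.0²) ≈ 3.2 units.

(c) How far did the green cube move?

2.8

From (6.2, 2.6) to (8.8, 1.5), the green cube covered √(2.6² + 1.1²) ≈ 2.8 units.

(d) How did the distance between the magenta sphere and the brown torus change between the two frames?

+1.6

Before: roughly 5.9 units apart; after: 7.5. That's 1.6 units further apart.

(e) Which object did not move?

the magenta sphere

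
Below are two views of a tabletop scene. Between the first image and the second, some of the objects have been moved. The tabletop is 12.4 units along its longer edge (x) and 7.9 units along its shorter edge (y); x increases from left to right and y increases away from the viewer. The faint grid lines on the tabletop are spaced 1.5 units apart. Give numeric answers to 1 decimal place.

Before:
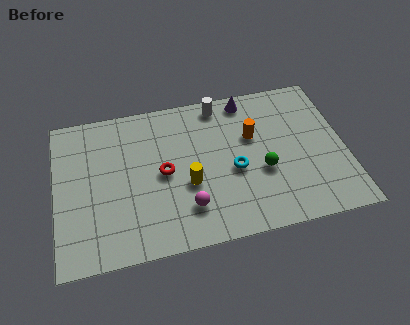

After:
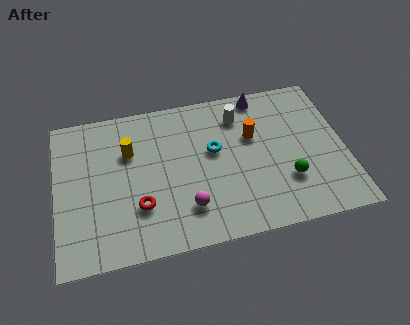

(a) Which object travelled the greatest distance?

the yellow cylinder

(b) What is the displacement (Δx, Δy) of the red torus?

(-1.1, -1.5)

The red torus started near (4.6, 3.9) and ended near (3.5, 2.4).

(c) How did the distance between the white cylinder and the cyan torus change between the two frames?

-1.6

They were about 3.6 units apart before and 2.0 after — 1.6 units closer together.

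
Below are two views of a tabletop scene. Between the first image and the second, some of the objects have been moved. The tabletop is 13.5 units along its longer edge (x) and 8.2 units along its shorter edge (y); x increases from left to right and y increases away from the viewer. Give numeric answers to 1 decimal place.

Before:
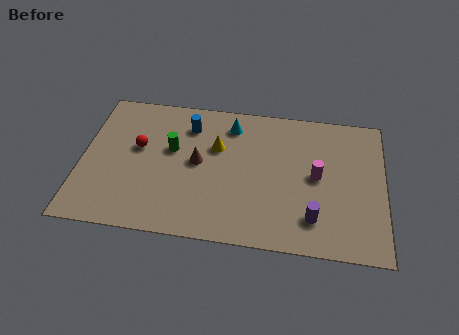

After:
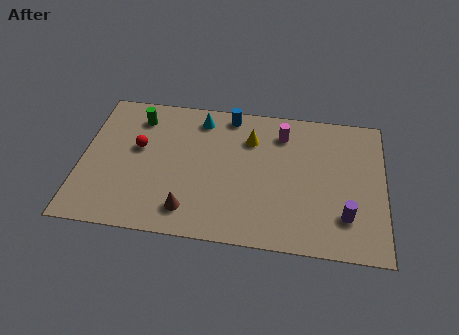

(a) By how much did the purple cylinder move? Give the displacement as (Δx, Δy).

(1.4, 0.3)

The purple cylinder started near (10.4, 1.8) and ended near (11.8, 2.1).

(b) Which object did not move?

the red sphere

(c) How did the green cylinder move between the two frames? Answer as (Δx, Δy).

(-1.6, 1.7)

The green cylinder was at about (4.0, 4.9) and moved to about (2.4, 6.6).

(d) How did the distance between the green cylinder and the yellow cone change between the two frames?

+3.1

Before: roughly 2.0 units apart; after: 5.1. That's 3.1 units further apart.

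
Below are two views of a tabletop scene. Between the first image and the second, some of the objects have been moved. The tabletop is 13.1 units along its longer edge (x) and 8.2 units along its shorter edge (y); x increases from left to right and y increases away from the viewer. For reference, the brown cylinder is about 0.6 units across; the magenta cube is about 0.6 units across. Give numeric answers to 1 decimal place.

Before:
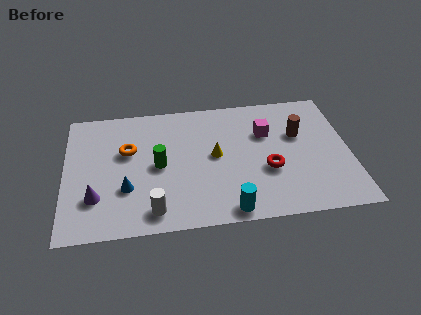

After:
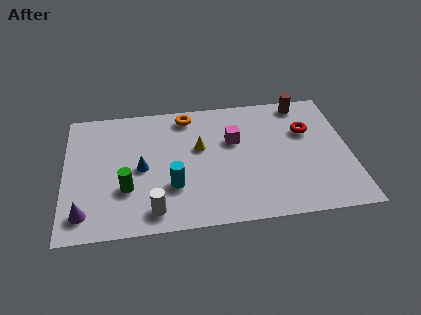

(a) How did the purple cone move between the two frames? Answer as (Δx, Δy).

(-0.5, -0.9)

The purple cone started near (1.4, 2.3) and ended near (0.9, 1.4).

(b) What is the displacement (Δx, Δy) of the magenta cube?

(-1.5, -0.3)

The magenta cube was at about (9.3, 5.5) and moved to about (7.8, 5.2).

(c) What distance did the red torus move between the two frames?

3.0

From (9.3, 3.1) to (11.2, 5.4), the red torus covered √(1.9² + 2.3²) ≈ 3.0 units.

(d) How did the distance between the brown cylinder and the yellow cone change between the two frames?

+1.5

They were about 4.0 units apart before and 5.5 after — 1.5 units further apart.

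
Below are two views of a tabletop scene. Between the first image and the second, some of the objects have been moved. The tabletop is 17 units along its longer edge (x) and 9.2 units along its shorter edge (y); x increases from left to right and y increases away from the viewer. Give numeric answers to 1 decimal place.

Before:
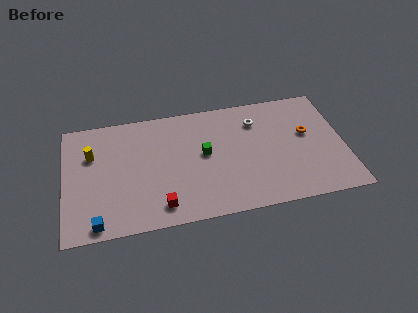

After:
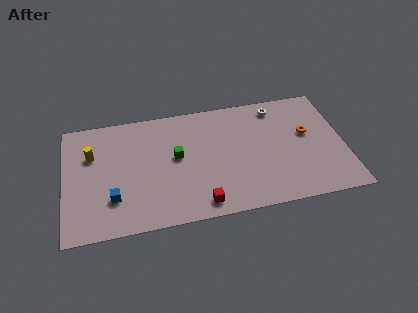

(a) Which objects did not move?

the orange torus and the yellow cylinder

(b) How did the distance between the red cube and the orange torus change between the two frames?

-2.0

They were about 9.9 units apart before and 7.9 after — 2.0 units closer together.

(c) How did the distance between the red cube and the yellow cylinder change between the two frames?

+1.9

They were about 6.2 units apart before and 8.1 after — 1.9 units further apart.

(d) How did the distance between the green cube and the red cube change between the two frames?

-0.4

Before: roughly 4.5 units apart; after: 4.1. That's 0.4 units closer together.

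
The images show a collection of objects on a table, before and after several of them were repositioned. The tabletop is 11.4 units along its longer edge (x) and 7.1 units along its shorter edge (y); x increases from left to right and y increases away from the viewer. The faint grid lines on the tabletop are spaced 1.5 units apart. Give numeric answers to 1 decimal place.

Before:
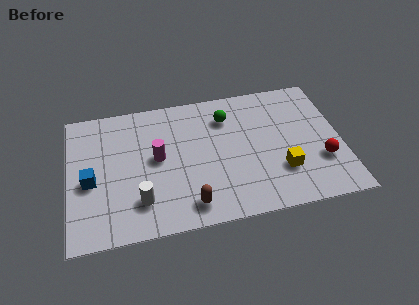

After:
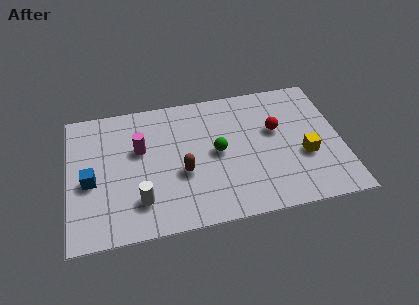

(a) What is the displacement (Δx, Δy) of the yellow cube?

(1.0, 0.6)

The yellow cube was at about (8.8, 2.1) and moved to about (9.8, 2.7).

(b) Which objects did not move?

the blue cube and the white cylinder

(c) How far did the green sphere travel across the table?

1.9

From (6.7, 5.4) to (6.2, 3.6), the green sphere covered √(0.5² + 1.8²) ≈ 1.9 units.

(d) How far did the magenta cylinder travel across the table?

0.9

The magenta cylinder moved from about (3.7, 3.8) to (3.0, 4.4), a distance of √(0.7² + 0.6²) ≈ 0.9.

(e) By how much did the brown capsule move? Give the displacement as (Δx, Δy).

(-0.2, 1.7)

From the two frames, the brown capsule sits at roughly (4.9, 1.1) before and (4.7, 2.8) after.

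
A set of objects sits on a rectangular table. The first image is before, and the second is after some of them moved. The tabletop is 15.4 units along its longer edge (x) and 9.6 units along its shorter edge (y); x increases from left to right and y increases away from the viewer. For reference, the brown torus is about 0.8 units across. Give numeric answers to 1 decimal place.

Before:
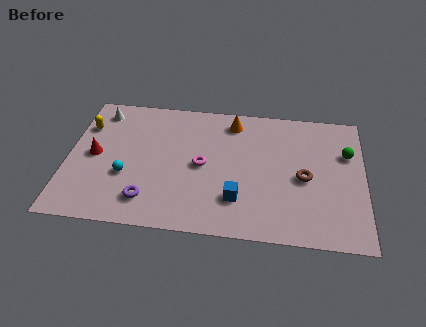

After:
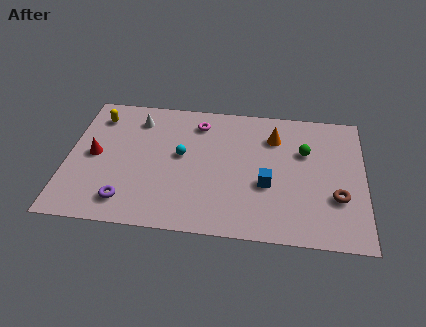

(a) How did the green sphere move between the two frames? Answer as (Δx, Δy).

(-2.2, -0.1)

The green sphere was at about (14.5, 6.4) and moved to about (12.3, 6.3).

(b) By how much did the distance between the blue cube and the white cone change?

-1.3

The distance was about 9.3 in the first image and 8.0 in the second, so they moved 1.3 units closer together.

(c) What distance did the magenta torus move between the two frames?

3.1

The magenta torus was near (7.0, 4.7) before and (6.7, 7.8) after, so it travelled √(0.3² + 3.1²) ≈ 3.1 units.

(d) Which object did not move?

the red cone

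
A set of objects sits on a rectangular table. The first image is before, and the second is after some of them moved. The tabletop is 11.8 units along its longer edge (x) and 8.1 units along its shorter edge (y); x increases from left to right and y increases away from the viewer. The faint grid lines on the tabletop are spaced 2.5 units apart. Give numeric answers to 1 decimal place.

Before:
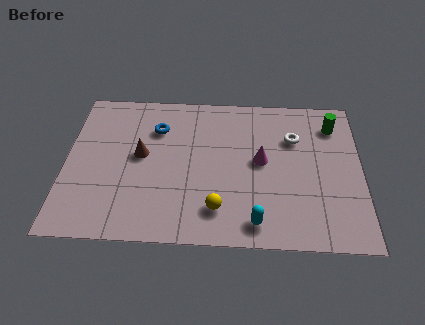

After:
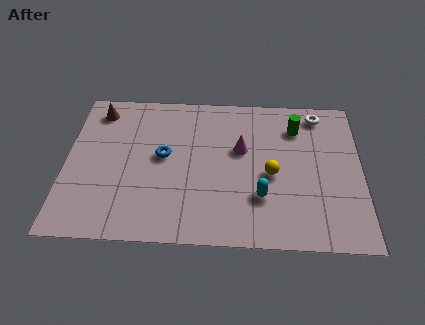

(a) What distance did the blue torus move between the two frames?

1.5

The blue torus moved from about (3.6, 5.9) to (3.9, 4.4), a distance of √(0.3² + 1.5²) ≈ 1.5.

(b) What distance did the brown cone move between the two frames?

3.0

The brown cone moved from about (3.0, 4.4) to (1.2, 6.8), a distance of √(1.8² + 2.4²) ≈ 3.0.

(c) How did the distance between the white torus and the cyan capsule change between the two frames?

+0.4

Before: roughly 4.7 units apart; after: 5.1. That's 0.4 units further apart.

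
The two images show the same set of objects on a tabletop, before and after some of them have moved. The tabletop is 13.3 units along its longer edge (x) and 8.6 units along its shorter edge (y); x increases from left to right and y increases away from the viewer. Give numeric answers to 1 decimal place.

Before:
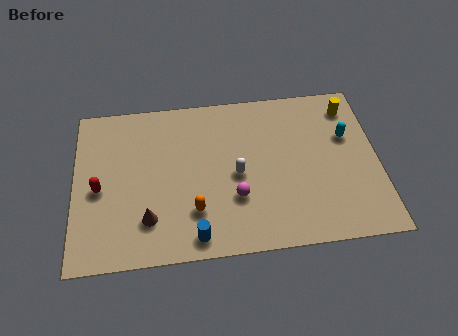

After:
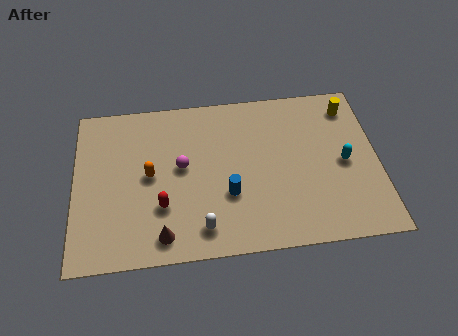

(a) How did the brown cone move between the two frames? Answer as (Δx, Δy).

(0.6, -0.9)

The brown cone was at about (3.2, 2.1) and moved to about (3.8, 1.2).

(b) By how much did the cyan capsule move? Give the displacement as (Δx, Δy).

(-0.2, -1.4)

From the two frames, the cyan capsule sits at roughly (12.0, 5.5) before and (11.8, 4.1) after.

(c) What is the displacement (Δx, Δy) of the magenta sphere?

(-2.3, 1.9)

From the two frames, the magenta sphere sits at roughly (7.0, 2.8) before and (4.7, 4.7) after.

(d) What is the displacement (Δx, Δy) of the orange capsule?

(-1.9, 2.1)

From the two frames, the orange capsule sits at roughly (5.2, 2.3) before and (3.3, 4.4) after.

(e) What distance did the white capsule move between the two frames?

3.1

The white capsule moved from about (7.1, 4.0) to (5.5, 1.4), a distance of √(1.6² + 2.6²) ≈ 3.1.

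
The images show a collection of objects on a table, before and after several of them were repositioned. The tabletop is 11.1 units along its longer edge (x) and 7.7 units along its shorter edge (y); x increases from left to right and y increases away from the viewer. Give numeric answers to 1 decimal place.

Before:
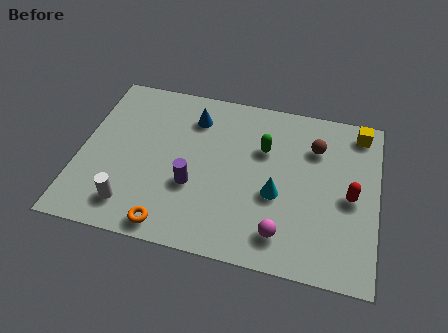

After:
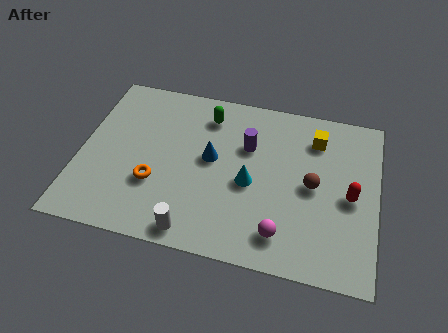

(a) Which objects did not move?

the red capsule and the magenta sphere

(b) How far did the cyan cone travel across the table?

1.0

The cyan cone was near (7.4, 3.1) before and (6.4, 3.4) after, so it travelled √(1.0² + 0.3²) ≈ 1.0 units.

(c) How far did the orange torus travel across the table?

1.9

From (3.6, 0.8) to (2.9, 2.6), the orange torus covered √(0.7² + 1.8²) ≈ 1.9 units.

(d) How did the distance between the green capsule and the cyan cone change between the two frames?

+1.2

They were about 2.1 units apart before and 3.3 after — 1.2 units further apart.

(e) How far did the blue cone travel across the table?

2.0

The blue cone was near (4.1, 6.0) before and (4.9, 4.2) after, so it travelled √(0.8² + 1.8²) ≈ 2.0 units.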